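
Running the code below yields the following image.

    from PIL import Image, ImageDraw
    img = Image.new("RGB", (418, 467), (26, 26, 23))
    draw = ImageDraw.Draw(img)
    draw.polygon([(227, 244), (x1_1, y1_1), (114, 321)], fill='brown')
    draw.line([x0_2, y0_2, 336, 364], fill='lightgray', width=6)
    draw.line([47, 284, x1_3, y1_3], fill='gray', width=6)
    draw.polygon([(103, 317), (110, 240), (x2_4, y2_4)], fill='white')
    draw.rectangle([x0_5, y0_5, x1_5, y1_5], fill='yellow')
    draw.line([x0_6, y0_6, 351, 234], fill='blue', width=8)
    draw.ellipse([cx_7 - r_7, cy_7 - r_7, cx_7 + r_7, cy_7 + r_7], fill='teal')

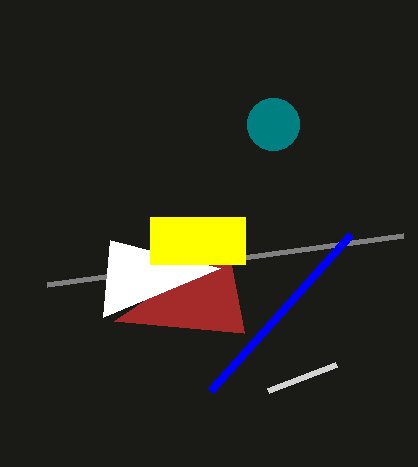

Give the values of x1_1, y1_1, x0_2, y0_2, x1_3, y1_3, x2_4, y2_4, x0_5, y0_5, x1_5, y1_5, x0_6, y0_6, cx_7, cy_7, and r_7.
x1_1 = 244
y1_1 = 333
x0_2 = 268
y0_2 = 390
x1_3 = 403
y1_3 = 235
x2_4 = 220
y2_4 = 268
x0_5 = 150
y0_5 = 217
x1_5 = 245
y1_5 = 264
x0_6 = 211
y0_6 = 390
cx_7 = 273
cy_7 = 124
r_7 = 26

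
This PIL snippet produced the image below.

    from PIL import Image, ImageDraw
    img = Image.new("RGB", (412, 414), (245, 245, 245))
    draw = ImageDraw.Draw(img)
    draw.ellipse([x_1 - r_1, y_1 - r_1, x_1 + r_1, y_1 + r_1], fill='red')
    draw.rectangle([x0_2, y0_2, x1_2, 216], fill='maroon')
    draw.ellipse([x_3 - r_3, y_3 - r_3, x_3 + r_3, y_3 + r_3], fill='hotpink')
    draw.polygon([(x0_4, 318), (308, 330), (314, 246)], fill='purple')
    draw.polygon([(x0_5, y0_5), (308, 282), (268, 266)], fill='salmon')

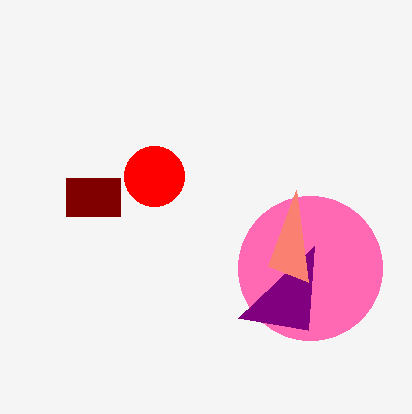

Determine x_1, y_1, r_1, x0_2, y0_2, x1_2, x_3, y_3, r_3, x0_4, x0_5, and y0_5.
x_1 = 154; y_1 = 176; r_1 = 30; x0_2 = 66; y0_2 = 178; x1_2 = 120; x_3 = 310; y_3 = 268; r_3 = 72; x0_4 = 238; x0_5 = 296; y0_5 = 190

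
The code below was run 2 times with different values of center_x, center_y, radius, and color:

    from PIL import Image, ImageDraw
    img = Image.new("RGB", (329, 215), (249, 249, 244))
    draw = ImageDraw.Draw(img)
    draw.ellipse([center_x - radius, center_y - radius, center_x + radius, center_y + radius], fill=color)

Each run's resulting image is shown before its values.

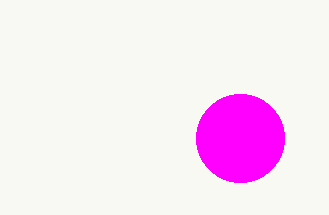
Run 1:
center_x = 240, center_y = 138, radius = 44, color = 'magenta'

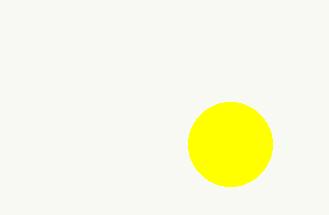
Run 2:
center_x = 230
center_y = 144
radius = 42
color = 'yellow'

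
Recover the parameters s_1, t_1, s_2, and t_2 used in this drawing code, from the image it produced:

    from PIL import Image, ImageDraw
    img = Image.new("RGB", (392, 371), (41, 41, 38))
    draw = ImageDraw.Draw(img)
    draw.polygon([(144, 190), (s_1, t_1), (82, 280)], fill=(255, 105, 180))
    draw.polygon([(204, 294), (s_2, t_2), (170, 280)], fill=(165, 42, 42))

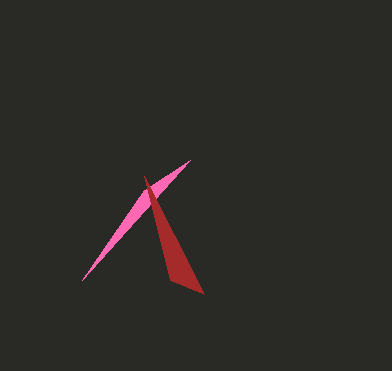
s_1 = 190, t_1 = 160, s_2 = 144, t_2 = 176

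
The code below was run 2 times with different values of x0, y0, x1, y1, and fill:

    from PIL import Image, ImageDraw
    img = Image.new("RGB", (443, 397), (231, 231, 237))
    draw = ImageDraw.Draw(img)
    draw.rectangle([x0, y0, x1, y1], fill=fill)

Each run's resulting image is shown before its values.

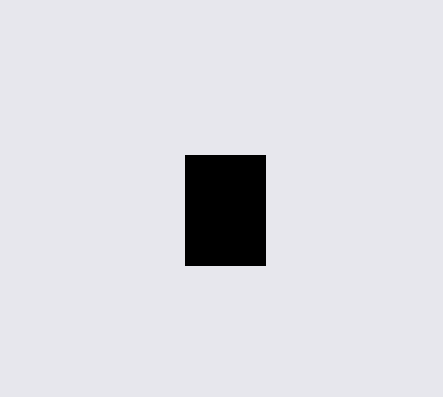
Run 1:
x0 = 185; y0 = 155; x1 = 265; y1 = 265; fill = 'black'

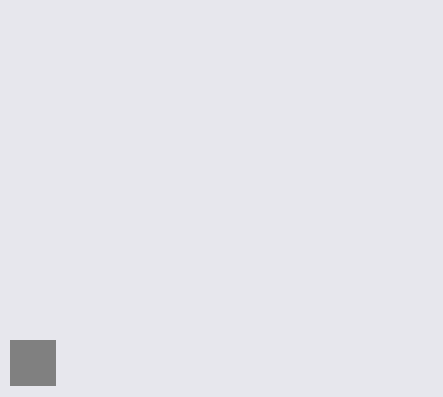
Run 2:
x0 = 10; y0 = 340; x1 = 55; y1 = 385; fill = 'gray'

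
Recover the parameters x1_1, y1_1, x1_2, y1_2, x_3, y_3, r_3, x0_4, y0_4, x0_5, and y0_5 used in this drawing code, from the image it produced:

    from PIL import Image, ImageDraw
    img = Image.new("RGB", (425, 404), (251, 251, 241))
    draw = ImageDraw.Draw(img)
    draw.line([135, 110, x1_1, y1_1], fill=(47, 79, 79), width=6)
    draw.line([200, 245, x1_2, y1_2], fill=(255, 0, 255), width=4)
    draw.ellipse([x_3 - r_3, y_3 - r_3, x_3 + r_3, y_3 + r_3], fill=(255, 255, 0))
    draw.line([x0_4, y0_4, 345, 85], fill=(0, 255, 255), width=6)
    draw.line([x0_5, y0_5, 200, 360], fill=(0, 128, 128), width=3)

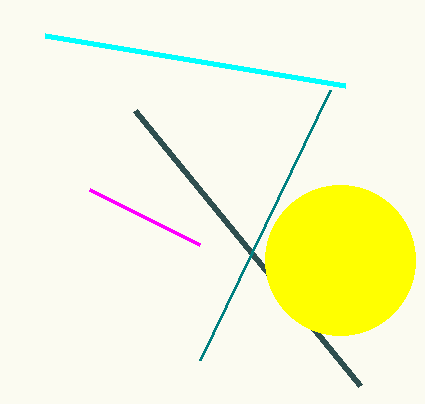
x1_1 = 360
y1_1 = 385
x1_2 = 90
y1_2 = 190
x_3 = 340
y_3 = 260
r_3 = 75
x0_4 = 45
y0_4 = 35
x0_5 = 330
y0_5 = 90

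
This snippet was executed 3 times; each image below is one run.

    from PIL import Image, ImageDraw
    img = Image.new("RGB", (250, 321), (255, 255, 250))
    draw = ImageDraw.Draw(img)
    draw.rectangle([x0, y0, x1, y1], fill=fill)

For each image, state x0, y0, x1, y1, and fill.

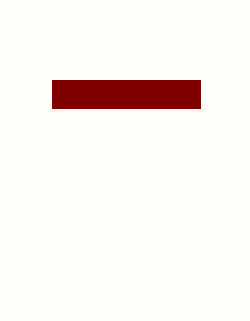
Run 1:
x0 = 52, y0 = 80, x1 = 200, y1 = 108, fill = 'maroon'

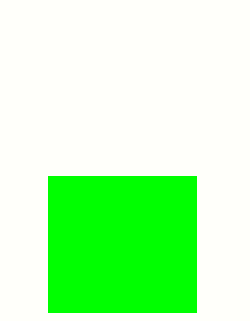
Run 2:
x0 = 48, y0 = 176, x1 = 196, y1 = 312, fill = 'lime'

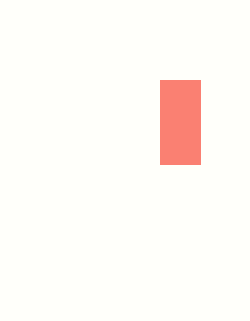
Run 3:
x0 = 160
y0 = 80
x1 = 200
y1 = 164
fill = 'salmon'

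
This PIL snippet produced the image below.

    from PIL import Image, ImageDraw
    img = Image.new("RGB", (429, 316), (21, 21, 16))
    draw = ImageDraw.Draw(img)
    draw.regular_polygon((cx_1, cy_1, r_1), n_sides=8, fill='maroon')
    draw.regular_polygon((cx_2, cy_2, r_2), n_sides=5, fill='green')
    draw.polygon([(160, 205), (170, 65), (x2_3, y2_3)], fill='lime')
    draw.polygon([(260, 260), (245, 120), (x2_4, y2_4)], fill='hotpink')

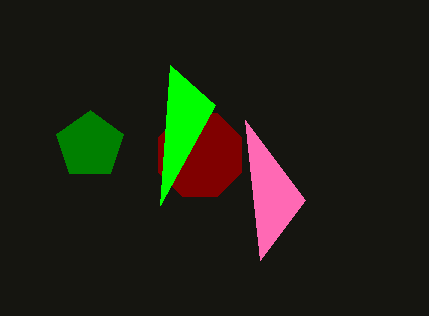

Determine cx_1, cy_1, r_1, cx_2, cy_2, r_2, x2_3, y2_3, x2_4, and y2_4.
cx_1 = 200
cy_1 = 155
r_1 = 45
cx_2 = 90
cy_2 = 145
r_2 = 35
x2_3 = 215
y2_3 = 105
x2_4 = 305
y2_4 = 200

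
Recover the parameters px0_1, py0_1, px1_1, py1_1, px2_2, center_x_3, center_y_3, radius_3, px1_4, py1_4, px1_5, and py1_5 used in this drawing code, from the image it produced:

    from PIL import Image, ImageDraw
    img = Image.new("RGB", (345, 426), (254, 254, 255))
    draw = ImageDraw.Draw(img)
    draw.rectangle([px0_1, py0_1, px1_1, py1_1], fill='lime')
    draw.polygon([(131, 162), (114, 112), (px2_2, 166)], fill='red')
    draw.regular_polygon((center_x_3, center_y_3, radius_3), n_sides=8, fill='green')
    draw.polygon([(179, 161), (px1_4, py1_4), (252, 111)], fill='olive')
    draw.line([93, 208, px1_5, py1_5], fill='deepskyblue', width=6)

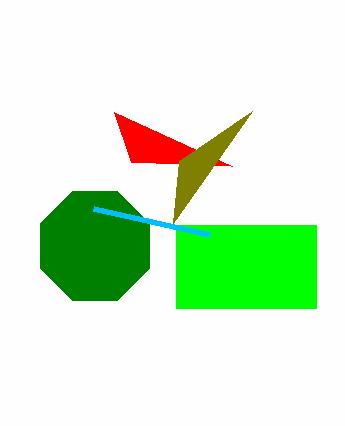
px0_1 = 176, py0_1 = 225, px1_1 = 316, py1_1 = 308, px2_2 = 232, center_x_3 = 95, center_y_3 = 246, radius_3 = 59, px1_4 = 173, py1_4 = 223, px1_5 = 209, py1_5 = 234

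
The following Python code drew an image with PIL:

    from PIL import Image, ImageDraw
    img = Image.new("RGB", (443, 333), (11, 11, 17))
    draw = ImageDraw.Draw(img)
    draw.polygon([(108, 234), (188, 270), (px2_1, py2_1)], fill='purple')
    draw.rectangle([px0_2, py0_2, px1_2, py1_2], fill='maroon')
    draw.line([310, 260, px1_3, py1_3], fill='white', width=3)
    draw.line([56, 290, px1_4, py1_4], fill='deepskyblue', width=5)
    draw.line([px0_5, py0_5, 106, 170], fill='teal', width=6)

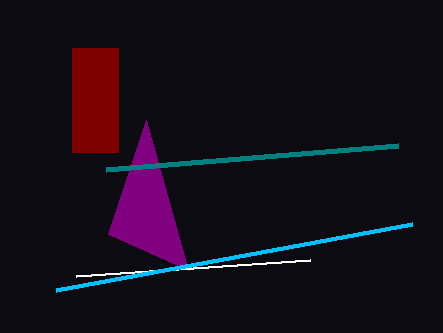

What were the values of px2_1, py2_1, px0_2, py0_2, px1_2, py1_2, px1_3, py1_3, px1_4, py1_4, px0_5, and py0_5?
px2_1 = 146; py2_1 = 120; px0_2 = 72; py0_2 = 48; px1_2 = 118; py1_2 = 152; px1_3 = 76; py1_3 = 276; px1_4 = 412; py1_4 = 224; px0_5 = 398; py0_5 = 146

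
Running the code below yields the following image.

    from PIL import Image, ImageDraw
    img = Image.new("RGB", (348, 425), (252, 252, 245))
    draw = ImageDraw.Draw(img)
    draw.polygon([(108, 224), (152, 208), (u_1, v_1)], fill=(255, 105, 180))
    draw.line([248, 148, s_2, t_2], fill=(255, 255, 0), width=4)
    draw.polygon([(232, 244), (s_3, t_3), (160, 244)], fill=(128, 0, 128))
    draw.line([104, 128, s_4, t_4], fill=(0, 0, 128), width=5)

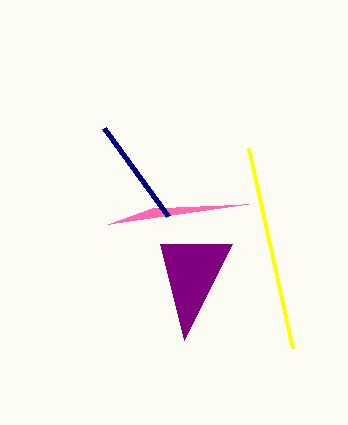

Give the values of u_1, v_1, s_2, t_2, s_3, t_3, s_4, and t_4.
u_1 = 248
v_1 = 204
s_2 = 292
t_2 = 348
s_3 = 184
t_3 = 340
s_4 = 168
t_4 = 216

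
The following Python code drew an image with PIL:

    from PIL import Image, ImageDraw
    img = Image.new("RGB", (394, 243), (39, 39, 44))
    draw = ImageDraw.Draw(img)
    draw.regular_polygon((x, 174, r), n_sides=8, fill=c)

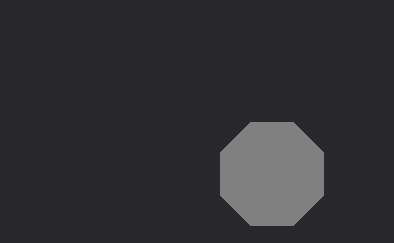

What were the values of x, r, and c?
x = 272; r = 56; c = 'gray'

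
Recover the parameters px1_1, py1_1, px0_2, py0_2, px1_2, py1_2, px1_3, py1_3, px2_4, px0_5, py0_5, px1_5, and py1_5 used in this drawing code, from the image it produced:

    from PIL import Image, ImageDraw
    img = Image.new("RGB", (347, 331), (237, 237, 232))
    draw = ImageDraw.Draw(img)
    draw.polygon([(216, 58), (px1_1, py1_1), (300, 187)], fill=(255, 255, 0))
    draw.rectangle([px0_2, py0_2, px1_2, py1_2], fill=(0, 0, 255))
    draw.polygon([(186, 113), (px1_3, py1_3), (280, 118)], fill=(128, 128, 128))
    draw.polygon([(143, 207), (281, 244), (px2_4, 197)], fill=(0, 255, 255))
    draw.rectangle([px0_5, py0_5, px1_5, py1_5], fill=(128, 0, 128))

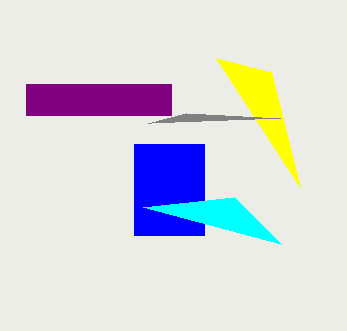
px1_1 = 271, py1_1 = 72, px0_2 = 134, py0_2 = 144, px1_2 = 204, py1_2 = 235, px1_3 = 148, py1_3 = 123, px2_4 = 234, px0_5 = 26, py0_5 = 84, px1_5 = 171, py1_5 = 115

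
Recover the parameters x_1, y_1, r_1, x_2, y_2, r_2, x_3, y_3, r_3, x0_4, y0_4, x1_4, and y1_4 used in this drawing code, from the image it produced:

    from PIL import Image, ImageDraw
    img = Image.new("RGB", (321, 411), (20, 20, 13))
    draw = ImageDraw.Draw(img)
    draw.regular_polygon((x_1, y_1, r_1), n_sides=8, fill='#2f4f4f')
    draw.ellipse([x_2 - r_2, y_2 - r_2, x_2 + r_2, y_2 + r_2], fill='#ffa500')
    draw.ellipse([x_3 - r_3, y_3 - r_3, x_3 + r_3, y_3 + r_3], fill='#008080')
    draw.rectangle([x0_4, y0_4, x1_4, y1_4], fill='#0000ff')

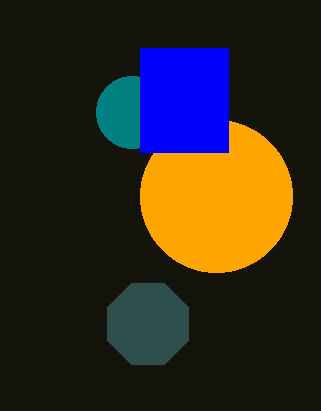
x_1 = 148
y_1 = 324
r_1 = 44
x_2 = 216
y_2 = 196
r_2 = 76
x_3 = 132
y_3 = 112
r_3 = 36
x0_4 = 140
y0_4 = 48
x1_4 = 228
y1_4 = 152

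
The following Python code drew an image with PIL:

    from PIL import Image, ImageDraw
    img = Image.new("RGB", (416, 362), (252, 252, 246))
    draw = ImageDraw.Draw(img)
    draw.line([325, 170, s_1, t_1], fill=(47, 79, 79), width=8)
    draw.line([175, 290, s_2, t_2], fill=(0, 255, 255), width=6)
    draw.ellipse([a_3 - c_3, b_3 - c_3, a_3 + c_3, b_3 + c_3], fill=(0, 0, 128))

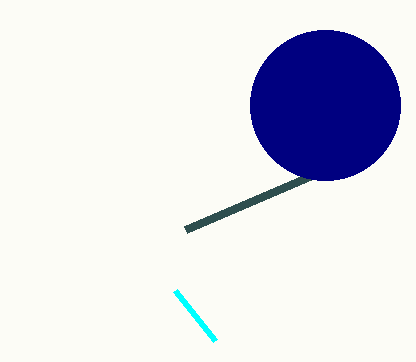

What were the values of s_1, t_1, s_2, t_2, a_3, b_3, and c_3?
s_1 = 185
t_1 = 230
s_2 = 215
t_2 = 340
a_3 = 325
b_3 = 105
c_3 = 75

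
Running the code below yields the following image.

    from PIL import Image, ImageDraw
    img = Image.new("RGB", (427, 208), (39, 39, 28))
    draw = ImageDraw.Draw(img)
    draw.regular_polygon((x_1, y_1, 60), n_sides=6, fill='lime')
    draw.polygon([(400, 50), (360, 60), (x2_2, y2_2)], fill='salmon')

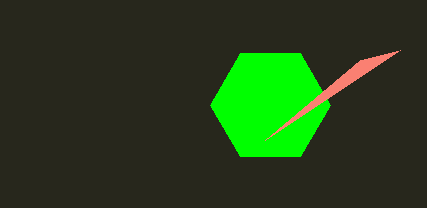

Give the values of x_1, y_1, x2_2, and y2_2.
x_1 = 270, y_1 = 105, x2_2 = 265, y2_2 = 140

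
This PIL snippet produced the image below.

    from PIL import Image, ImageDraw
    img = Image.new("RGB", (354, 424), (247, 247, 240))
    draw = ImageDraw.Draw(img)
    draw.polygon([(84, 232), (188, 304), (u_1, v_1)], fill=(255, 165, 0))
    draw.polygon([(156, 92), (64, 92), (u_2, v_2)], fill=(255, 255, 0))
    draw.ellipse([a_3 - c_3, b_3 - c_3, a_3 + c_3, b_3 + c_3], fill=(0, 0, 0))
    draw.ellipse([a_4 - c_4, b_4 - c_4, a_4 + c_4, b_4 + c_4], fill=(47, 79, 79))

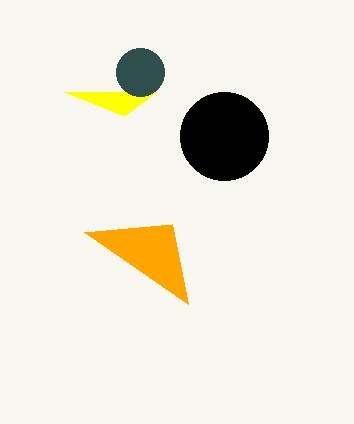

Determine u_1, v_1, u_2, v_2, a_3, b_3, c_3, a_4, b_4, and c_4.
u_1 = 172, v_1 = 224, u_2 = 124, v_2 = 116, a_3 = 224, b_3 = 136, c_3 = 44, a_4 = 140, b_4 = 72, c_4 = 24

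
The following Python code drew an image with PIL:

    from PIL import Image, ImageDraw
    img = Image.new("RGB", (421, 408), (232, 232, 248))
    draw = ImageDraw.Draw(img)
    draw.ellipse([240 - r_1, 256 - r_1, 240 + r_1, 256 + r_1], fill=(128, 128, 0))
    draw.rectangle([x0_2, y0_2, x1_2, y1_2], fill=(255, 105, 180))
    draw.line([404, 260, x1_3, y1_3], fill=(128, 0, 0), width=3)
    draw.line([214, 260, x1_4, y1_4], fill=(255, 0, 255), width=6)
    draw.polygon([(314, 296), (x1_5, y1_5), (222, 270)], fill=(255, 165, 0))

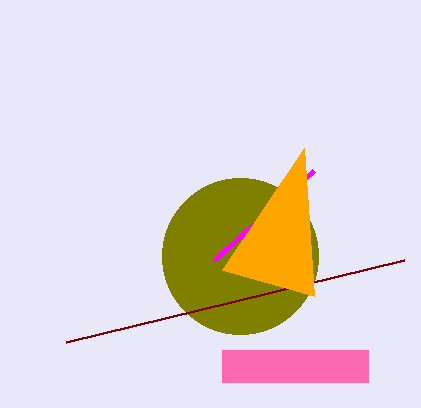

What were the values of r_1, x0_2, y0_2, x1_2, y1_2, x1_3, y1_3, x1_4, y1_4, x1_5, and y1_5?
r_1 = 78; x0_2 = 222; y0_2 = 350; x1_2 = 368; y1_2 = 382; x1_3 = 66; y1_3 = 342; x1_4 = 314; y1_4 = 170; x1_5 = 304; y1_5 = 148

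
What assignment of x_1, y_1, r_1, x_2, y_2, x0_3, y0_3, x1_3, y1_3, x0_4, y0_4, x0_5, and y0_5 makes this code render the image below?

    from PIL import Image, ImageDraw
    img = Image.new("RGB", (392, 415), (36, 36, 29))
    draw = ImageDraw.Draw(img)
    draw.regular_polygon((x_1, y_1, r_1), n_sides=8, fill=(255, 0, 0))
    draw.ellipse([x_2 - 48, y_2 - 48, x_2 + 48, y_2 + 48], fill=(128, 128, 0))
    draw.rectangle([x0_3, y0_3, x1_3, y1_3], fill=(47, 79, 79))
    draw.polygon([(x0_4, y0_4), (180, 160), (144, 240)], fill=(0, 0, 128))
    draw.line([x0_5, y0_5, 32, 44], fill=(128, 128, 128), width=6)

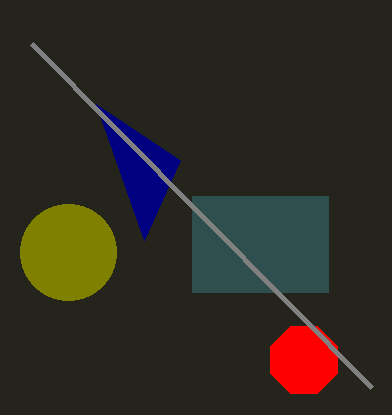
x_1 = 304
y_1 = 360
r_1 = 36
x_2 = 68
y_2 = 252
x0_3 = 192
y0_3 = 196
x1_3 = 328
y1_3 = 292
x0_4 = 96
y0_4 = 104
x0_5 = 372
y0_5 = 388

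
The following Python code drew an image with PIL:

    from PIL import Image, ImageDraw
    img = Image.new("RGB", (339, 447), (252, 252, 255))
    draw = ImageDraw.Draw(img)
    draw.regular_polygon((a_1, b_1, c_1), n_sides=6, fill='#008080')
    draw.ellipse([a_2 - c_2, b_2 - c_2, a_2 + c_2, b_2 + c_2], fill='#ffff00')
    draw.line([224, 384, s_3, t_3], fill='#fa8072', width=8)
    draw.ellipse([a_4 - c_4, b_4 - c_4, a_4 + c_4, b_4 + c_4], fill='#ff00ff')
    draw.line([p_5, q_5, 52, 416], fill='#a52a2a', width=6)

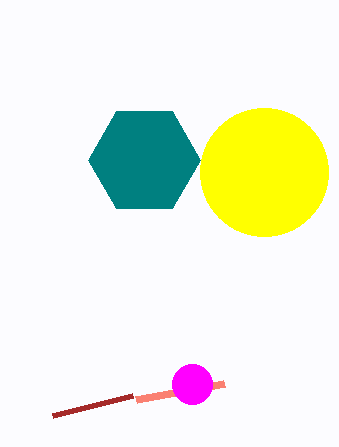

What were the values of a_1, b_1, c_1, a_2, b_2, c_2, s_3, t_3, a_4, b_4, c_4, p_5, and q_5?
a_1 = 144
b_1 = 160
c_1 = 56
a_2 = 264
b_2 = 172
c_2 = 64
s_3 = 136
t_3 = 400
a_4 = 192
b_4 = 384
c_4 = 20
p_5 = 132
q_5 = 396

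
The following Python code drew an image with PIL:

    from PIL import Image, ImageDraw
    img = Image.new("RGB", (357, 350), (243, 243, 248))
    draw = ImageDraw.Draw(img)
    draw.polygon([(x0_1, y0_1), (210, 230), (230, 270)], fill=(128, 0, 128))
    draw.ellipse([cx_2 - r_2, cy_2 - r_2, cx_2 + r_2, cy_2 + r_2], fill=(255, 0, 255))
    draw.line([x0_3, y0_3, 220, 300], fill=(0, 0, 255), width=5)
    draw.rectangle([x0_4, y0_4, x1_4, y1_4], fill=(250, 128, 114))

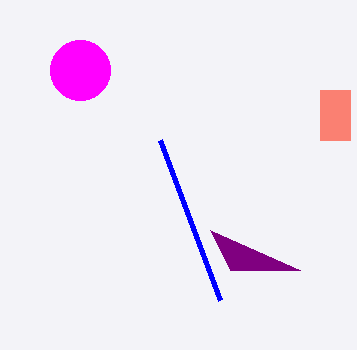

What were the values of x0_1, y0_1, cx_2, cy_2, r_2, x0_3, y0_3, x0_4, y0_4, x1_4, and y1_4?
x0_1 = 300; y0_1 = 270; cx_2 = 80; cy_2 = 70; r_2 = 30; x0_3 = 160; y0_3 = 140; x0_4 = 320; y0_4 = 90; x1_4 = 350; y1_4 = 140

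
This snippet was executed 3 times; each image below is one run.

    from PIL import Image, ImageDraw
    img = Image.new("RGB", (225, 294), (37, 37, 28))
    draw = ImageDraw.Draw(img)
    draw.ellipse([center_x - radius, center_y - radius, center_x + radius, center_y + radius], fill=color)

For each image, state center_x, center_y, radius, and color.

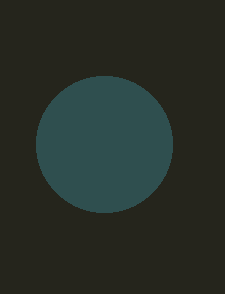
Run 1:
center_x = 104, center_y = 144, radius = 68, color = 'darkslategray'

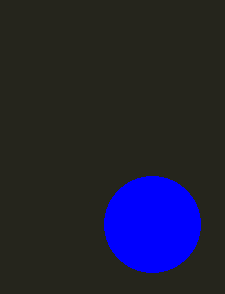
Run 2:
center_x = 152, center_y = 224, radius = 48, color = 'blue'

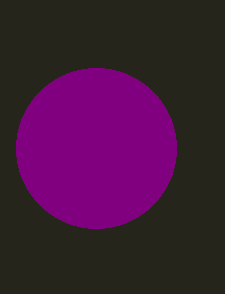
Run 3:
center_x = 96; center_y = 148; radius = 80; color = 'purple'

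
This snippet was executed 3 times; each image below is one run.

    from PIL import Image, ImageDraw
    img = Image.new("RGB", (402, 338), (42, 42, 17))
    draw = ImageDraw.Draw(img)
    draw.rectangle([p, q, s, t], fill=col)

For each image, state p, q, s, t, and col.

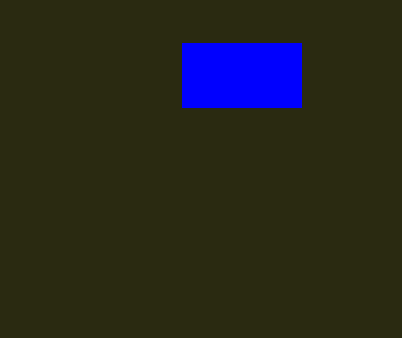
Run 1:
p = 182
q = 43
s = 301
t = 107
col = 'blue'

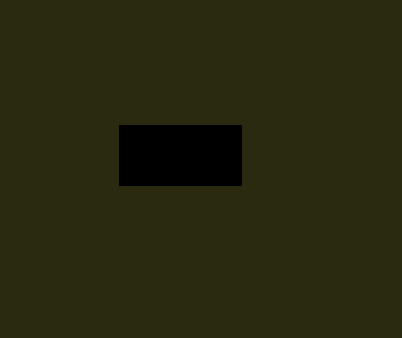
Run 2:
p = 119, q = 125, s = 241, t = 185, col = 'black'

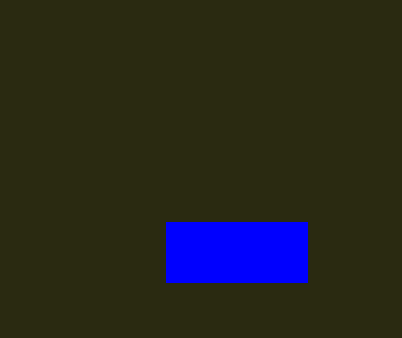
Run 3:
p = 166
q = 222
s = 307
t = 282
col = 'blue'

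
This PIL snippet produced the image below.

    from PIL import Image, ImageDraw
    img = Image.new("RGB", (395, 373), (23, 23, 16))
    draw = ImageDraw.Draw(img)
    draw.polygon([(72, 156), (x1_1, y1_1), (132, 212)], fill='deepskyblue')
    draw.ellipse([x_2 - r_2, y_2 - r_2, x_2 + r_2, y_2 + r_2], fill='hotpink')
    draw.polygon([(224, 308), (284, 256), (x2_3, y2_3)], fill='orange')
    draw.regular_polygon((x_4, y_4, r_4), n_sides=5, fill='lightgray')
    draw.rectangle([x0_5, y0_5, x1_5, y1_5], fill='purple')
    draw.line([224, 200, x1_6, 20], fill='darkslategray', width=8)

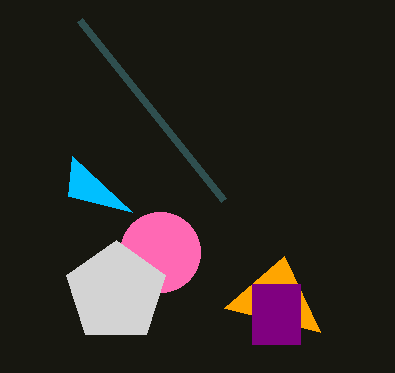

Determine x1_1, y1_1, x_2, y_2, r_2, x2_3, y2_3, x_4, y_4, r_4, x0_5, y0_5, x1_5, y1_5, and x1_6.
x1_1 = 68; y1_1 = 196; x_2 = 160; y_2 = 252; r_2 = 40; x2_3 = 320; y2_3 = 332; x_4 = 116; y_4 = 292; r_4 = 52; x0_5 = 252; y0_5 = 284; x1_5 = 300; y1_5 = 344; x1_6 = 80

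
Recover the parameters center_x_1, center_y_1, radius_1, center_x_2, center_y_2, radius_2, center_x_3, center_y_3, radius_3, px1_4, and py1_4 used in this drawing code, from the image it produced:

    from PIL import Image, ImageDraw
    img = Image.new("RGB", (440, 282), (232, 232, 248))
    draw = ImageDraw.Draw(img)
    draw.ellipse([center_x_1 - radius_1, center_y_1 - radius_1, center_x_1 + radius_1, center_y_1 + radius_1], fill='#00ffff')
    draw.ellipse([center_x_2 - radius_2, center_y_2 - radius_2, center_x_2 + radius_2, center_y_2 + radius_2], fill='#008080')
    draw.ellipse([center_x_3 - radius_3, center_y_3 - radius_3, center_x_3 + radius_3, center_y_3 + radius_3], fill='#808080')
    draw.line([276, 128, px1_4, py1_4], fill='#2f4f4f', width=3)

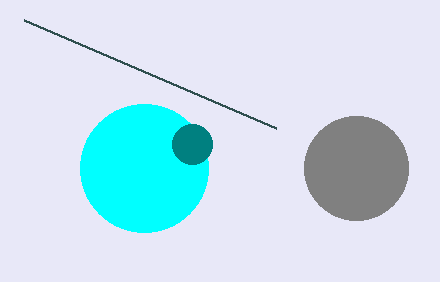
center_x_1 = 144; center_y_1 = 168; radius_1 = 64; center_x_2 = 192; center_y_2 = 144; radius_2 = 20; center_x_3 = 356; center_y_3 = 168; radius_3 = 52; px1_4 = 24; py1_4 = 20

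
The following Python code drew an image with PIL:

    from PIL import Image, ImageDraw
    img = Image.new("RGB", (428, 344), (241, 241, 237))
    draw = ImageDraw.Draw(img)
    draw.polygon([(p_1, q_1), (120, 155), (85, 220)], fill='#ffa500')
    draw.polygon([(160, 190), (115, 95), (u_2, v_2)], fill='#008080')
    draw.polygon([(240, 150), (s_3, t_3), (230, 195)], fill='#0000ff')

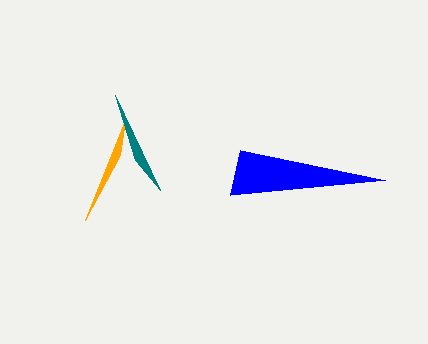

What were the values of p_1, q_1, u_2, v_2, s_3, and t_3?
p_1 = 125, q_1 = 120, u_2 = 135, v_2 = 160, s_3 = 385, t_3 = 180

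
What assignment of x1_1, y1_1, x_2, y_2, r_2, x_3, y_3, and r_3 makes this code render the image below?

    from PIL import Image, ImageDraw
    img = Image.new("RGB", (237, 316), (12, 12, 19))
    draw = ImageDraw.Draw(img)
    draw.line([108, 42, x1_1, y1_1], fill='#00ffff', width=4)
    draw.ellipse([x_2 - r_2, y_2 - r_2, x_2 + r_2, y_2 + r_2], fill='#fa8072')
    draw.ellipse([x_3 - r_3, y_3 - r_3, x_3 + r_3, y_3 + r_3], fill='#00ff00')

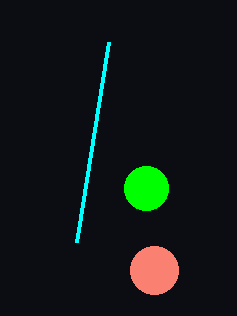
x1_1 = 76, y1_1 = 242, x_2 = 154, y_2 = 270, r_2 = 24, x_3 = 146, y_3 = 188, r_3 = 22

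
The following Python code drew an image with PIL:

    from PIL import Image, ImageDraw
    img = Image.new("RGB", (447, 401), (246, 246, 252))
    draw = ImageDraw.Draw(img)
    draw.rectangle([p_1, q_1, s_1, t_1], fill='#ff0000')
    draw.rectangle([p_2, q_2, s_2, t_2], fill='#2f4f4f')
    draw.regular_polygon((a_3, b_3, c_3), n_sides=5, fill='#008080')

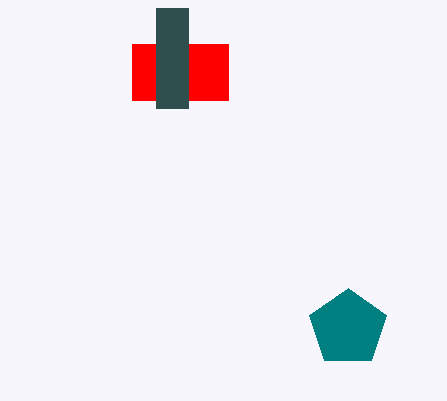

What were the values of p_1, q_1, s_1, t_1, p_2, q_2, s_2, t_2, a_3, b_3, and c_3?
p_1 = 132
q_1 = 44
s_1 = 228
t_1 = 100
p_2 = 156
q_2 = 8
s_2 = 188
t_2 = 108
a_3 = 348
b_3 = 328
c_3 = 40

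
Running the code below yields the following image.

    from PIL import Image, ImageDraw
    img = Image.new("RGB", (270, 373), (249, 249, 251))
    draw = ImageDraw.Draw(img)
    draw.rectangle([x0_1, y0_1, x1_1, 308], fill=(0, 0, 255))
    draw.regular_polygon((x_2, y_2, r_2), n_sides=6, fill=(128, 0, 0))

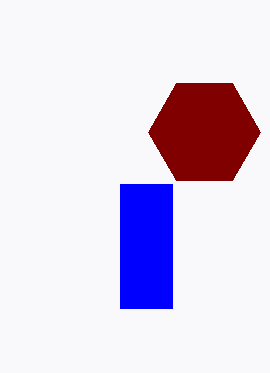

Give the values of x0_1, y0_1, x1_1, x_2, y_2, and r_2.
x0_1 = 120, y0_1 = 184, x1_1 = 172, x_2 = 204, y_2 = 132, r_2 = 56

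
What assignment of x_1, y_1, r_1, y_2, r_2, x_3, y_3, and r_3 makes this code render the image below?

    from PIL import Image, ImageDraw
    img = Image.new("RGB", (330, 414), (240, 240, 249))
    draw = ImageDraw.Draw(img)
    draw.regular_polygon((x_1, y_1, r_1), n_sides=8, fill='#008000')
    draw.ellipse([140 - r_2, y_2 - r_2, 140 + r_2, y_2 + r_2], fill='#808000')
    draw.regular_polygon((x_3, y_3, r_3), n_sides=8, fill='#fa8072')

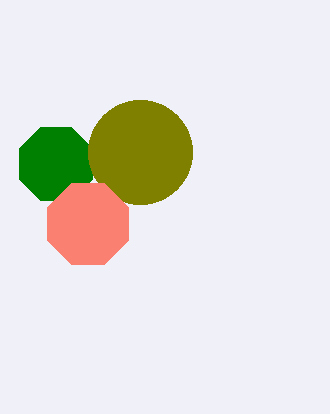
x_1 = 56
y_1 = 164
r_1 = 40
y_2 = 152
r_2 = 52
x_3 = 88
y_3 = 224
r_3 = 44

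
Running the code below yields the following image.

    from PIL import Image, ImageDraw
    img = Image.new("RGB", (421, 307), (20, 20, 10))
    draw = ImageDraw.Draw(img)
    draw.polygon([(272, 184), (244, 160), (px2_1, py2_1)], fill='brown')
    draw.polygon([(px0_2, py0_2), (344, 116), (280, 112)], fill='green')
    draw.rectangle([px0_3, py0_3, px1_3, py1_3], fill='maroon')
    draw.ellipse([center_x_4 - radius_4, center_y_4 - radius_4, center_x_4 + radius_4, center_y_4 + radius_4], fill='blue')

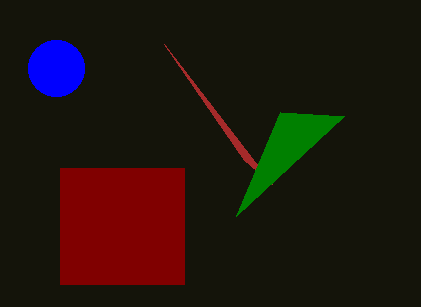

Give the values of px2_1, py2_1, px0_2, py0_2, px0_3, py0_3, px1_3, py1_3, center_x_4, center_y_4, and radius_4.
px2_1 = 164, py2_1 = 44, px0_2 = 236, py0_2 = 216, px0_3 = 60, py0_3 = 168, px1_3 = 184, py1_3 = 284, center_x_4 = 56, center_y_4 = 68, radius_4 = 28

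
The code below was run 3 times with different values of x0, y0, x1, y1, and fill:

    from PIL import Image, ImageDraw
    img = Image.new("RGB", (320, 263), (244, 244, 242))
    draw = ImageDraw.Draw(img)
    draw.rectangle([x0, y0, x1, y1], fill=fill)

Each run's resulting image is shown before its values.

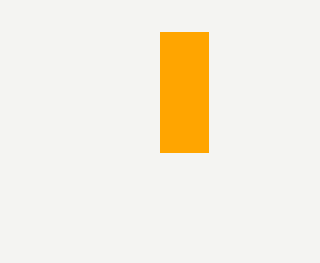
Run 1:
x0 = 160, y0 = 32, x1 = 208, y1 = 152, fill = 'orange'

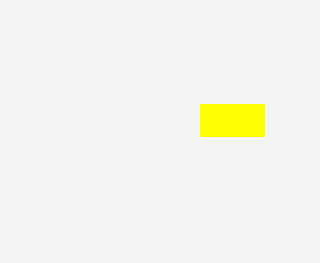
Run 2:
x0 = 200
y0 = 104
x1 = 264
y1 = 136
fill = 'yellow'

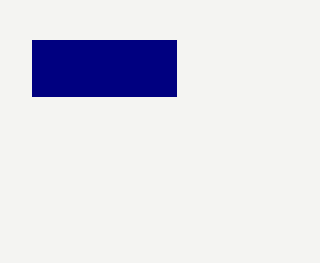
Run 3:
x0 = 32; y0 = 40; x1 = 176; y1 = 96; fill = 'navy'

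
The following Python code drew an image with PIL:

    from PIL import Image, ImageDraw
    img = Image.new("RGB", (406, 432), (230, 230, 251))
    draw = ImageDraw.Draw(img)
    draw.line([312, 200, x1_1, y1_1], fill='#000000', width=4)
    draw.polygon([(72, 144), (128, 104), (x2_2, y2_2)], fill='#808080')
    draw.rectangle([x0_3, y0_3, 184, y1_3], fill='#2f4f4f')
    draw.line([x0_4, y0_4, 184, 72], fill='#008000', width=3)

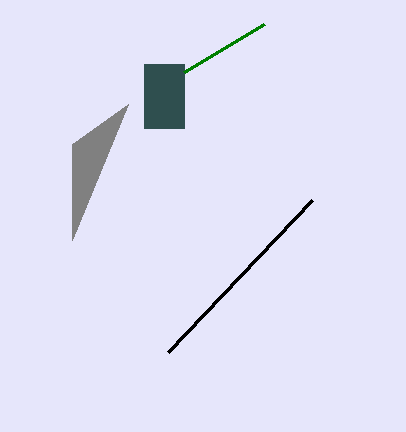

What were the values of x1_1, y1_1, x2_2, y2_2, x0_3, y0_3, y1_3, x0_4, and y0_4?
x1_1 = 168; y1_1 = 352; x2_2 = 72; y2_2 = 240; x0_3 = 144; y0_3 = 64; y1_3 = 128; x0_4 = 264; y0_4 = 24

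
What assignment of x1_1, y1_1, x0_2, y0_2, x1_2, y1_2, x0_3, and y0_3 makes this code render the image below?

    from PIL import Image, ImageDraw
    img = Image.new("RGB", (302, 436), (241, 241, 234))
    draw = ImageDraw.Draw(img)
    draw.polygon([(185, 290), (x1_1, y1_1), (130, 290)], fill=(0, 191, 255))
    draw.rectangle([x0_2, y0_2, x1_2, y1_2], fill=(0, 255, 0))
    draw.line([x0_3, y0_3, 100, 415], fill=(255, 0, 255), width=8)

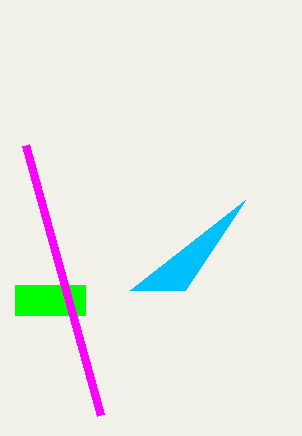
x1_1 = 245
y1_1 = 200
x0_2 = 15
y0_2 = 285
x1_2 = 85
y1_2 = 315
x0_3 = 25
y0_3 = 145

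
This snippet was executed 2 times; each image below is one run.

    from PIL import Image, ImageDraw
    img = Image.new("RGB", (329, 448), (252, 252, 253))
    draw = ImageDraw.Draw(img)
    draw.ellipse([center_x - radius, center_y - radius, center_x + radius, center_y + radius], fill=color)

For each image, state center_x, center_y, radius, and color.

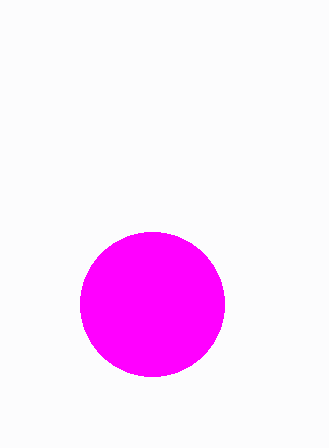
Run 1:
center_x = 152; center_y = 304; radius = 72; color = 'magenta'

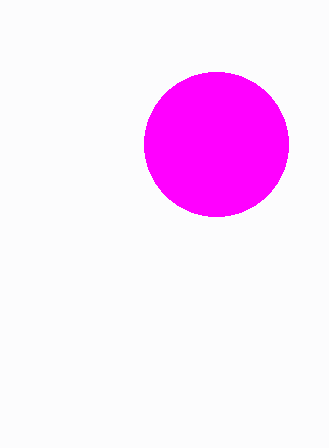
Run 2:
center_x = 216; center_y = 144; radius = 72; color = 'magenta'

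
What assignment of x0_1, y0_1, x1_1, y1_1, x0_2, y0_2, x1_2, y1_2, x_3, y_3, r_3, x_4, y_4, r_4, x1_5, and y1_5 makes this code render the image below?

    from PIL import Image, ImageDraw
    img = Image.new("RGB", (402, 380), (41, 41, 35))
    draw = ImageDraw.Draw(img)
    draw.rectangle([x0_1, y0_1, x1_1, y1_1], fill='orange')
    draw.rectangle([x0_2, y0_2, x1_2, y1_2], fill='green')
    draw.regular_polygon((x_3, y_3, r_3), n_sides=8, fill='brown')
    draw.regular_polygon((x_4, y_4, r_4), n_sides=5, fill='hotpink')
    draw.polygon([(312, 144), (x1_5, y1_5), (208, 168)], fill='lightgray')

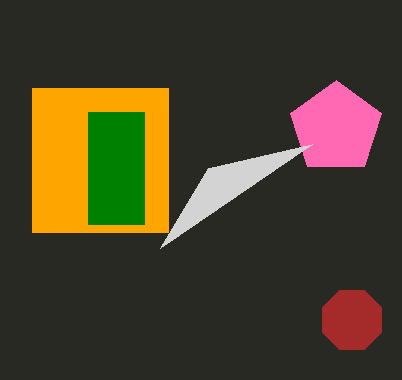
x0_1 = 32, y0_1 = 88, x1_1 = 168, y1_1 = 232, x0_2 = 88, y0_2 = 112, x1_2 = 144, y1_2 = 224, x_3 = 352, y_3 = 320, r_3 = 32, x_4 = 336, y_4 = 128, r_4 = 48, x1_5 = 160, y1_5 = 248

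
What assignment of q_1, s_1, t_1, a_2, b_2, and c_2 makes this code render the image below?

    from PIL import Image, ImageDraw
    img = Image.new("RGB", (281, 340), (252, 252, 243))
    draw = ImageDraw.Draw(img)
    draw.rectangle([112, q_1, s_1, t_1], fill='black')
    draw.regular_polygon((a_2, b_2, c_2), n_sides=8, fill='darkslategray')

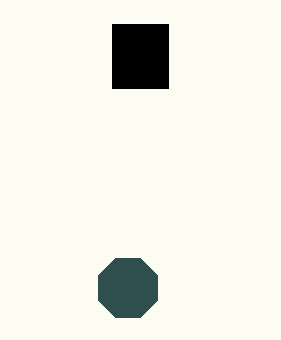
q_1 = 24, s_1 = 168, t_1 = 88, a_2 = 128, b_2 = 288, c_2 = 32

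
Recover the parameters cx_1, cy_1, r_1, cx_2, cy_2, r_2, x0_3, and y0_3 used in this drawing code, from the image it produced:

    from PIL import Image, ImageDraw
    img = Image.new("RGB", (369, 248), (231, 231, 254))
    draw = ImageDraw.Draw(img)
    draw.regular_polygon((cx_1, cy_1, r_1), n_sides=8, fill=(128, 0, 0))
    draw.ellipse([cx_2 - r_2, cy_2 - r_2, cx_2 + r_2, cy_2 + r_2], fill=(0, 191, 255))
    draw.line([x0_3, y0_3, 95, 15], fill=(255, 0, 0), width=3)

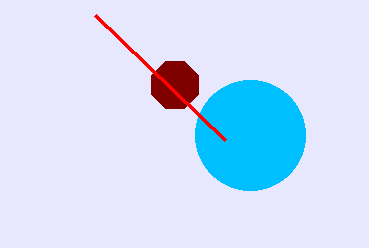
cx_1 = 175, cy_1 = 85, r_1 = 25, cx_2 = 250, cy_2 = 135, r_2 = 55, x0_3 = 225, y0_3 = 140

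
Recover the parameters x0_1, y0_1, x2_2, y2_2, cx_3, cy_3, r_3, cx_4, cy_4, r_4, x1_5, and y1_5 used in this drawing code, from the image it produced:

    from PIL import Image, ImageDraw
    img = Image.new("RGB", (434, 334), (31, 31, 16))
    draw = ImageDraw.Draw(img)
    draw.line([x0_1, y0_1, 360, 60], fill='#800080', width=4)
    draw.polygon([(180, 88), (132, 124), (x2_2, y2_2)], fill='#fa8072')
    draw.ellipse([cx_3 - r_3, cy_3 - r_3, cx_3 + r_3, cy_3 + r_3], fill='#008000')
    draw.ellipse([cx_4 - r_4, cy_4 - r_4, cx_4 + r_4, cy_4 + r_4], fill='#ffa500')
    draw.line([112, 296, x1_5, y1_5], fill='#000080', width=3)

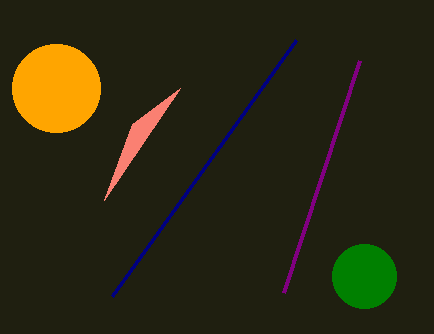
x0_1 = 284, y0_1 = 292, x2_2 = 104, y2_2 = 200, cx_3 = 364, cy_3 = 276, r_3 = 32, cx_4 = 56, cy_4 = 88, r_4 = 44, x1_5 = 296, y1_5 = 40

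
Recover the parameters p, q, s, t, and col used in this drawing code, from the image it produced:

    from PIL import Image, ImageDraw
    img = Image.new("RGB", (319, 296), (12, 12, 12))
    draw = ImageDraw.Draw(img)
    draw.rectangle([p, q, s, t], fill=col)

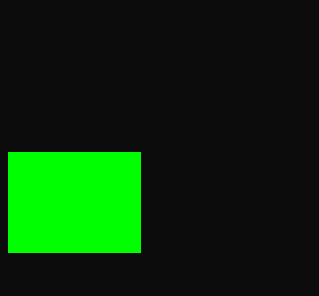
p = 8
q = 152
s = 140
t = 252
col = 'lime'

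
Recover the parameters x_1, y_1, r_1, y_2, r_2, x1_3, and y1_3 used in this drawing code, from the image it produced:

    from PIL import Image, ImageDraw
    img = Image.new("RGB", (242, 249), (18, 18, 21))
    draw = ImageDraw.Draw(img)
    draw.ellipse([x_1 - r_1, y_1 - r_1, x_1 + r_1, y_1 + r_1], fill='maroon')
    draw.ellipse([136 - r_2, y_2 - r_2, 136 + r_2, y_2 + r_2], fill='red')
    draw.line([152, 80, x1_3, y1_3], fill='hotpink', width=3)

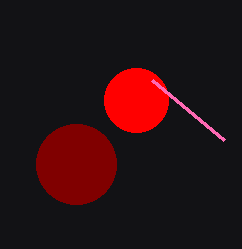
x_1 = 76; y_1 = 164; r_1 = 40; y_2 = 100; r_2 = 32; x1_3 = 224; y1_3 = 140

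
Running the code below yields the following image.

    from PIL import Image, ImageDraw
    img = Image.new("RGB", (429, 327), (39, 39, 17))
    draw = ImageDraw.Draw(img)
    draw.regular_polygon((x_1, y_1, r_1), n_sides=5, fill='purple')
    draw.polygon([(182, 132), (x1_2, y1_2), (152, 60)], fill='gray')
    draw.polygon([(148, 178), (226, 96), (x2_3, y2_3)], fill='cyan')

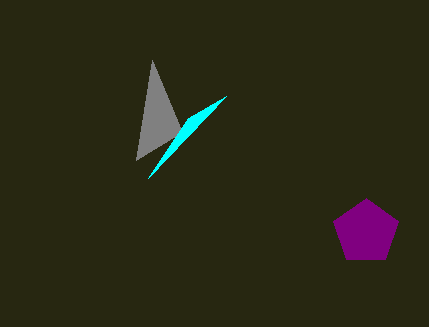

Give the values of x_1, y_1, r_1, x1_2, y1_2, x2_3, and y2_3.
x_1 = 366
y_1 = 232
r_1 = 34
x1_2 = 136
y1_2 = 160
x2_3 = 188
y2_3 = 118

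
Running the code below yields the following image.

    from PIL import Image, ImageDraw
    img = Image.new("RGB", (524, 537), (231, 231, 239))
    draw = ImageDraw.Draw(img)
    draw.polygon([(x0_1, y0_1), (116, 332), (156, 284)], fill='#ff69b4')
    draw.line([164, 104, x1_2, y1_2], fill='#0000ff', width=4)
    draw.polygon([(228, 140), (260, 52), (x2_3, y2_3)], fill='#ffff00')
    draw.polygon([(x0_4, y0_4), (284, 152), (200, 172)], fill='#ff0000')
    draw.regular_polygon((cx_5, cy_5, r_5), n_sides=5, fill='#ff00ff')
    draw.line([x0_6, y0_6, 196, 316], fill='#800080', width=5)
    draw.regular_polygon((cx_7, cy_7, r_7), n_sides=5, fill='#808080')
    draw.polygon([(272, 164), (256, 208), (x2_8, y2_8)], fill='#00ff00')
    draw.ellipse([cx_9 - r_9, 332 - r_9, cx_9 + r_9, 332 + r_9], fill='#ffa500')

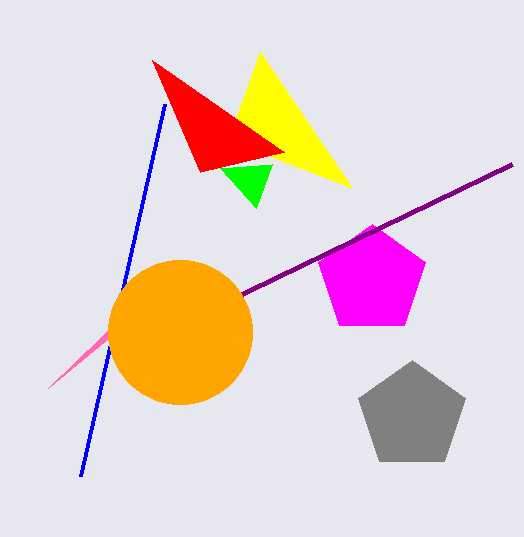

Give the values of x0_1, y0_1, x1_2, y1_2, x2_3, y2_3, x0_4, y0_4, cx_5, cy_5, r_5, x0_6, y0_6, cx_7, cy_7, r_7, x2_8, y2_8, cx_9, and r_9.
x0_1 = 48; y0_1 = 388; x1_2 = 80; y1_2 = 476; x2_3 = 352; y2_3 = 188; x0_4 = 152; y0_4 = 60; cx_5 = 372; cy_5 = 280; r_5 = 56; x0_6 = 512; y0_6 = 164; cx_7 = 412; cy_7 = 416; r_7 = 56; x2_8 = 220; y2_8 = 168; cx_9 = 180; r_9 = 72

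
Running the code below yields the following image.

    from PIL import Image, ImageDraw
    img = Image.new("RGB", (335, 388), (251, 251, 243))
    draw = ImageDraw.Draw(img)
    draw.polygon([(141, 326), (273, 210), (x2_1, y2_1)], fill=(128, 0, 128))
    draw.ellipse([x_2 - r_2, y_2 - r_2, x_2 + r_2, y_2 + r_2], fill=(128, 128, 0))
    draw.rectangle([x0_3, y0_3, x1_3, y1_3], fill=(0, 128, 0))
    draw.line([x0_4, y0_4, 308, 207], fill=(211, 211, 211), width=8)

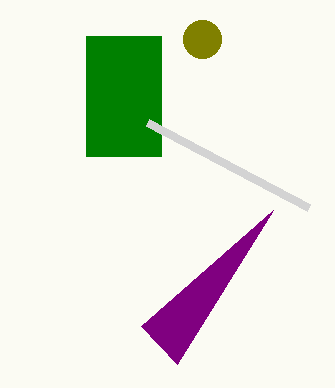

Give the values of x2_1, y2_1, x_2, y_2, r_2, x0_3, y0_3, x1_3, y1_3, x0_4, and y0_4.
x2_1 = 177; y2_1 = 364; x_2 = 202; y_2 = 39; r_2 = 19; x0_3 = 86; y0_3 = 36; x1_3 = 161; y1_3 = 156; x0_4 = 147; y0_4 = 122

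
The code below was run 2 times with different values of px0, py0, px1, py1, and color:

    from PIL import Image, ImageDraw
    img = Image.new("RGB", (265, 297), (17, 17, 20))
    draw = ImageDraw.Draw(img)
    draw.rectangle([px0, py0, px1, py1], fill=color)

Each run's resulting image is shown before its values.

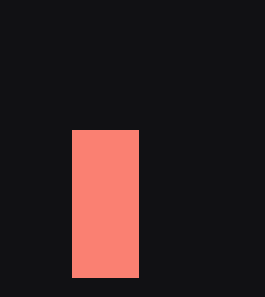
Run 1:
px0 = 72; py0 = 130; px1 = 138; py1 = 277; color = 'salmon'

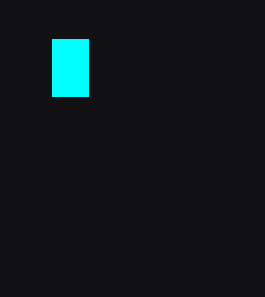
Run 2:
px0 = 52, py0 = 39, px1 = 88, py1 = 96, color = 'cyan'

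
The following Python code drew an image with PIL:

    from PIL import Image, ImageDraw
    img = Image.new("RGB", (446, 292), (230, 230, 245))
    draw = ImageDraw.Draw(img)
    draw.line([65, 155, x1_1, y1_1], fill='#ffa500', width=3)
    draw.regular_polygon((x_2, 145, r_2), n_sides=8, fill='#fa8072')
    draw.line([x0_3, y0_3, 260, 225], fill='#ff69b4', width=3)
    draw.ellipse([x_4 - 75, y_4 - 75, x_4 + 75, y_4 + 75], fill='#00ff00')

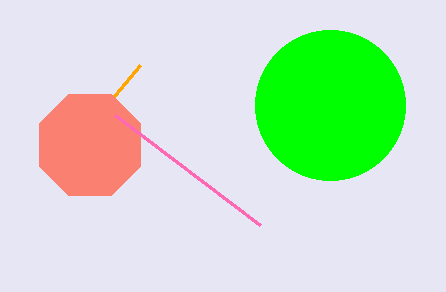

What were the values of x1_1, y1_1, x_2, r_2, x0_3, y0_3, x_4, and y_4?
x1_1 = 140, y1_1 = 65, x_2 = 90, r_2 = 55, x0_3 = 115, y0_3 = 115, x_4 = 330, y_4 = 105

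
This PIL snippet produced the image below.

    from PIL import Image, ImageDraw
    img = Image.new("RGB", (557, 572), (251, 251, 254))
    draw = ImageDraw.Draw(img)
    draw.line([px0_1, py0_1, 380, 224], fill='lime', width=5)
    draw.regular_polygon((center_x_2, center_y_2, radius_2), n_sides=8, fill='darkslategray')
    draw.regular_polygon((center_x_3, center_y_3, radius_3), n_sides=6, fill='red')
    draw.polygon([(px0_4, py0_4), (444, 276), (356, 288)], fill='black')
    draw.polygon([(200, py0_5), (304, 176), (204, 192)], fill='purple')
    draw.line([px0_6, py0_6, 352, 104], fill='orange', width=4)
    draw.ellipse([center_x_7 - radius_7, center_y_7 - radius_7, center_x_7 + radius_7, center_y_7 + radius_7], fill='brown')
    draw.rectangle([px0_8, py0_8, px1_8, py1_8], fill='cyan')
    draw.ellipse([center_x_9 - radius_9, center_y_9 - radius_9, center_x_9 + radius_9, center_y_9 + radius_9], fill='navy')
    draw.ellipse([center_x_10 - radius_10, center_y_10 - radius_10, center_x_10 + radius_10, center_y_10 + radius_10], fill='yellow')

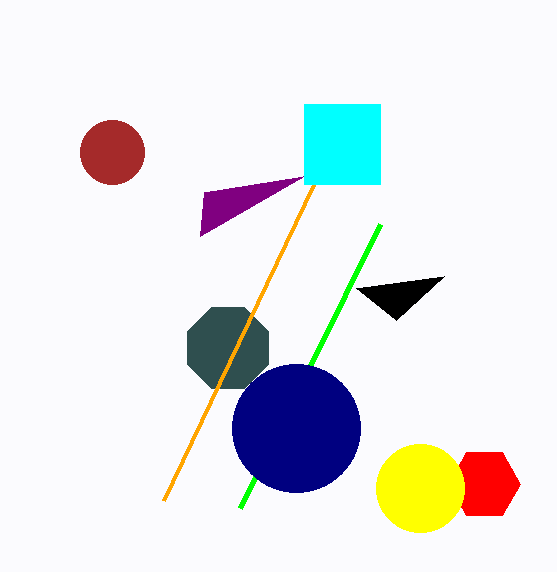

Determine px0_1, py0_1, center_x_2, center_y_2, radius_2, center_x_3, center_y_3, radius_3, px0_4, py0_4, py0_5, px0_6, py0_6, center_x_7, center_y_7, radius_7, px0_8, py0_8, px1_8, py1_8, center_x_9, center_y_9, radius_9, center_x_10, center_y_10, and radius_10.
px0_1 = 240, py0_1 = 508, center_x_2 = 228, center_y_2 = 348, radius_2 = 44, center_x_3 = 484, center_y_3 = 484, radius_3 = 36, px0_4 = 396, py0_4 = 320, py0_5 = 236, px0_6 = 164, py0_6 = 500, center_x_7 = 112, center_y_7 = 152, radius_7 = 32, px0_8 = 304, py0_8 = 104, px1_8 = 380, py1_8 = 184, center_x_9 = 296, center_y_9 = 428, radius_9 = 64, center_x_10 = 420, center_y_10 = 488, radius_10 = 44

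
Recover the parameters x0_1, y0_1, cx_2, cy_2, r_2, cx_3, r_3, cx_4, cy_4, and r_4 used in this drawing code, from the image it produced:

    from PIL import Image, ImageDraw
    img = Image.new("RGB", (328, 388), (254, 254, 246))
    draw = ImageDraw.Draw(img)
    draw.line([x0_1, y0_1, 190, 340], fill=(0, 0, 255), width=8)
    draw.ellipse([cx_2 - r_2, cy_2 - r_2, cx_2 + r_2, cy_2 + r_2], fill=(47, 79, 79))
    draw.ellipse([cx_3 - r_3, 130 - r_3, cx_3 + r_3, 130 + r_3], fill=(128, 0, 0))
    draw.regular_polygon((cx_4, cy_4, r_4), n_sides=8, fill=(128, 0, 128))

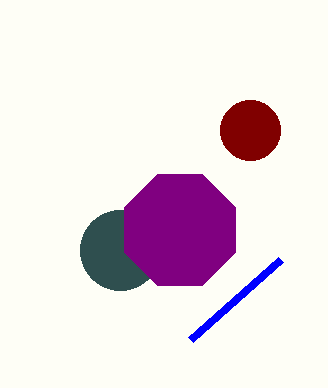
x0_1 = 280
y0_1 = 260
cx_2 = 120
cy_2 = 250
r_2 = 40
cx_3 = 250
r_3 = 30
cx_4 = 180
cy_4 = 230
r_4 = 60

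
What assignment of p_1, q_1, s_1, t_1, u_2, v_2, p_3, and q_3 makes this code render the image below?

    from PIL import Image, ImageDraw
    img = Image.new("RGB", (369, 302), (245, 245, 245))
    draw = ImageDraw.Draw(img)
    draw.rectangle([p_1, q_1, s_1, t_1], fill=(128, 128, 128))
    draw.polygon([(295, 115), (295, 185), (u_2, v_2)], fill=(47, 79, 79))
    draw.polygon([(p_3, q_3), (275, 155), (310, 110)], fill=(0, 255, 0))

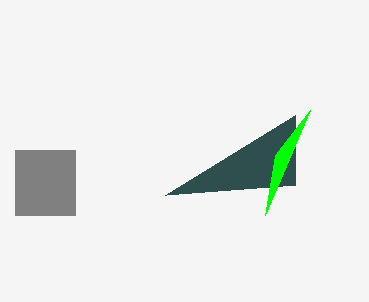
p_1 = 15
q_1 = 150
s_1 = 75
t_1 = 215
u_2 = 165
v_2 = 195
p_3 = 265
q_3 = 215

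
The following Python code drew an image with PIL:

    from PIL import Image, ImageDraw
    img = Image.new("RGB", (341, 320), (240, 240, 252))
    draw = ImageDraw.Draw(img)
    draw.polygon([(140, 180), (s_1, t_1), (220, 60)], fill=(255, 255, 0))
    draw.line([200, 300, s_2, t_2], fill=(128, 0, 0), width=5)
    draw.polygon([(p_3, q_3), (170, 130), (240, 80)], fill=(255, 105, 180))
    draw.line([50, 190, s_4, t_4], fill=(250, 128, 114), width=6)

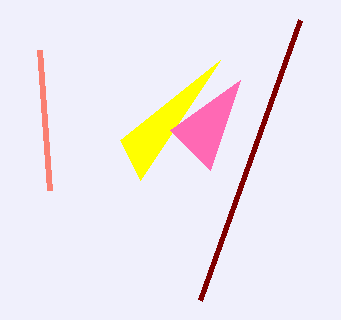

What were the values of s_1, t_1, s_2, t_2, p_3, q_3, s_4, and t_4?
s_1 = 120
t_1 = 140
s_2 = 300
t_2 = 20
p_3 = 210
q_3 = 170
s_4 = 40
t_4 = 50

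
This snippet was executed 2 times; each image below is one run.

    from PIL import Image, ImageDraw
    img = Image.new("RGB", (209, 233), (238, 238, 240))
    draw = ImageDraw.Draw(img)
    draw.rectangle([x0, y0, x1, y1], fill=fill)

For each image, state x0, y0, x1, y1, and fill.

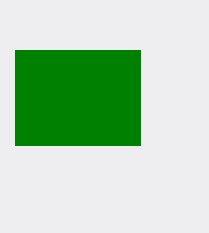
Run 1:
x0 = 15, y0 = 50, x1 = 140, y1 = 145, fill = 'green'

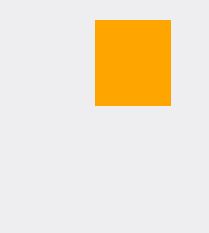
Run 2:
x0 = 95; y0 = 20; x1 = 170; y1 = 105; fill = 'orange'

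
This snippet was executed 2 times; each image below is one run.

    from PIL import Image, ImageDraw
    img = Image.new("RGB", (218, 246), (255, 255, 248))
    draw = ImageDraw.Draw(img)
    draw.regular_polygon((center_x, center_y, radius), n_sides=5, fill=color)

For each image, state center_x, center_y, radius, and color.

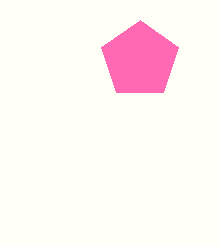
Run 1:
center_x = 140
center_y = 60
radius = 40
color = 'hotpink'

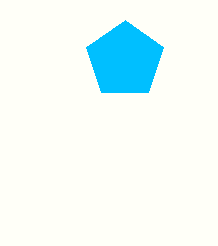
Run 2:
center_x = 125; center_y = 60; radius = 40; color = 'deepskyblue'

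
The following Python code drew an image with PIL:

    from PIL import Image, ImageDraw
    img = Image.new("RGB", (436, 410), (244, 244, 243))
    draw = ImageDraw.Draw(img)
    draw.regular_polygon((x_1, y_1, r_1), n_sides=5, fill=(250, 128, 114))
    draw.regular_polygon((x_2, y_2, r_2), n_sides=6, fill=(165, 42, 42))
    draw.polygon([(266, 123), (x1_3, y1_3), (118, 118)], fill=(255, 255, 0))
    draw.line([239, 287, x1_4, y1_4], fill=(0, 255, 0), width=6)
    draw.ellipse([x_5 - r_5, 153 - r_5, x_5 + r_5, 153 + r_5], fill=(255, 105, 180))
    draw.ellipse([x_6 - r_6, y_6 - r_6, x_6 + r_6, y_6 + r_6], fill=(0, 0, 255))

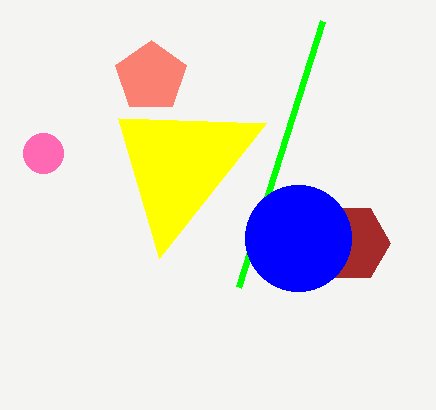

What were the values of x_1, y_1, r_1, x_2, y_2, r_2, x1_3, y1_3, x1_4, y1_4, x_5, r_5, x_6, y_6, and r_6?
x_1 = 151
y_1 = 77
r_1 = 37
x_2 = 350
y_2 = 243
r_2 = 40
x1_3 = 159
y1_3 = 258
x1_4 = 323
y1_4 = 21
x_5 = 43
r_5 = 20
x_6 = 298
y_6 = 238
r_6 = 53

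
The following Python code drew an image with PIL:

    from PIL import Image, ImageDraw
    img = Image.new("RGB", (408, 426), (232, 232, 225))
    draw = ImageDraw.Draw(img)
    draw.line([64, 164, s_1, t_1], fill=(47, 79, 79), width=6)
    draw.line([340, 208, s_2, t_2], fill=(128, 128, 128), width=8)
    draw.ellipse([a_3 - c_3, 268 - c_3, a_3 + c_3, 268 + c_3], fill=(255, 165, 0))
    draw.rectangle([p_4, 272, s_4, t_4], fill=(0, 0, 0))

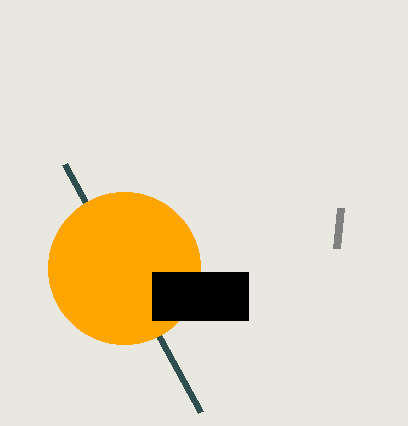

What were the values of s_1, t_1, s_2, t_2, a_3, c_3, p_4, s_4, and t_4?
s_1 = 200; t_1 = 412; s_2 = 336; t_2 = 248; a_3 = 124; c_3 = 76; p_4 = 152; s_4 = 248; t_4 = 320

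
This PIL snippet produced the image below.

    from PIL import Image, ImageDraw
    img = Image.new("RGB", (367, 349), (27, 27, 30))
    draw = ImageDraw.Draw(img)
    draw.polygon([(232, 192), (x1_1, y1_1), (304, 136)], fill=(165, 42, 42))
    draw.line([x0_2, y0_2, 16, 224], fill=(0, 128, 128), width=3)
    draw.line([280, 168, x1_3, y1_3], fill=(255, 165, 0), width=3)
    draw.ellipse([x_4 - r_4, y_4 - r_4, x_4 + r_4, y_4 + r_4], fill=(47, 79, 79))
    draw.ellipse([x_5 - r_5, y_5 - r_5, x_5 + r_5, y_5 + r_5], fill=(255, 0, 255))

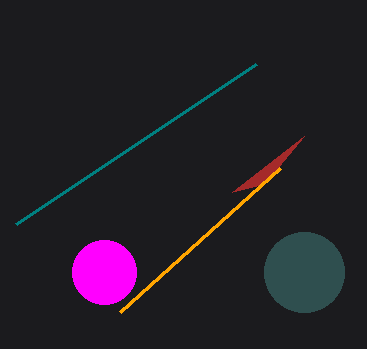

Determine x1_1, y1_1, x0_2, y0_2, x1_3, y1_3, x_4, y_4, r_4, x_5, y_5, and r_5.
x1_1 = 264, y1_1 = 184, x0_2 = 256, y0_2 = 64, x1_3 = 120, y1_3 = 312, x_4 = 304, y_4 = 272, r_4 = 40, x_5 = 104, y_5 = 272, r_5 = 32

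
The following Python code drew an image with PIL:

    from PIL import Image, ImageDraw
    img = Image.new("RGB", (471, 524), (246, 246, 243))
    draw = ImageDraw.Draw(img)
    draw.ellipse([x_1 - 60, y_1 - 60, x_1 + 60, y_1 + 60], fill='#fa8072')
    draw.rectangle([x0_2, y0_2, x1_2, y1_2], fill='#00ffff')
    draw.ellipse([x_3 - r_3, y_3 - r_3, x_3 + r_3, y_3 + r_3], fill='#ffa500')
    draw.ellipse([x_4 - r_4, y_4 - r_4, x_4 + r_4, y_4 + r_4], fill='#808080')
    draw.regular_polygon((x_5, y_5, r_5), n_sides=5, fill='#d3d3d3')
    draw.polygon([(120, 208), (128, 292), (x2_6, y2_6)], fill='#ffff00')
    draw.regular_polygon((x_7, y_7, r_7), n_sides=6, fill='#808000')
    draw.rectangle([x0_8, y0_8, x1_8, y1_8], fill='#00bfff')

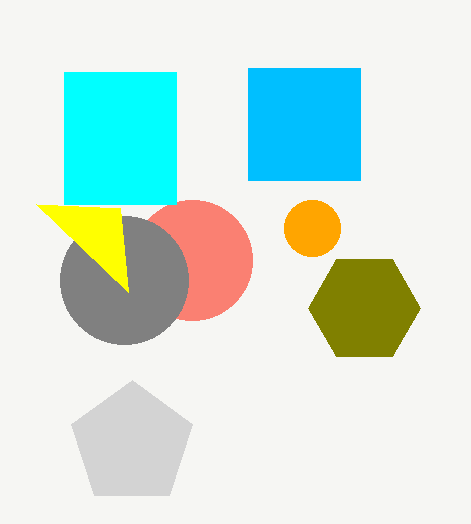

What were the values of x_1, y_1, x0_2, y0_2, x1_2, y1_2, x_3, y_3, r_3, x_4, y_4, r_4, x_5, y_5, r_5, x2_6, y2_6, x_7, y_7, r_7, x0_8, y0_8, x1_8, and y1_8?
x_1 = 192; y_1 = 260; x0_2 = 64; y0_2 = 72; x1_2 = 176; y1_2 = 204; x_3 = 312; y_3 = 228; r_3 = 28; x_4 = 124; y_4 = 280; r_4 = 64; x_5 = 132; y_5 = 444; r_5 = 64; x2_6 = 36; y2_6 = 204; x_7 = 364; y_7 = 308; r_7 = 56; x0_8 = 248; y0_8 = 68; x1_8 = 360; y1_8 = 180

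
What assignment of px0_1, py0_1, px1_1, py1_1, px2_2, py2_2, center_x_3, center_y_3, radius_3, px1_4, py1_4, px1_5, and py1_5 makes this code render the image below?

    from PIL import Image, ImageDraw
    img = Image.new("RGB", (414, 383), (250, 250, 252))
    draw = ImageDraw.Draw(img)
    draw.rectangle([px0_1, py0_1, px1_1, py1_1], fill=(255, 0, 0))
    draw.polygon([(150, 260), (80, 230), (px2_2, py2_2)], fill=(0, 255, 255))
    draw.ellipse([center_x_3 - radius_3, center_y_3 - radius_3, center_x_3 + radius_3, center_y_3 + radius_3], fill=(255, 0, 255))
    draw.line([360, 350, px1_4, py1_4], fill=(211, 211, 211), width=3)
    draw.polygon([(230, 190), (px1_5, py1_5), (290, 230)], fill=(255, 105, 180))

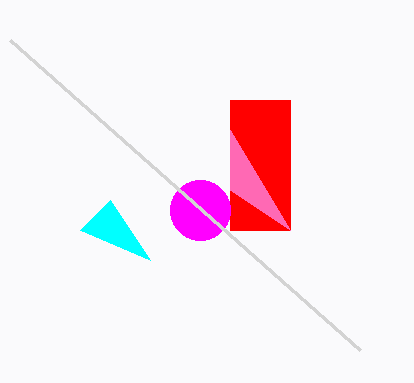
px0_1 = 230; py0_1 = 100; px1_1 = 290; py1_1 = 230; px2_2 = 110; py2_2 = 200; center_x_3 = 200; center_y_3 = 210; radius_3 = 30; px1_4 = 10; py1_4 = 40; px1_5 = 230; py1_5 = 130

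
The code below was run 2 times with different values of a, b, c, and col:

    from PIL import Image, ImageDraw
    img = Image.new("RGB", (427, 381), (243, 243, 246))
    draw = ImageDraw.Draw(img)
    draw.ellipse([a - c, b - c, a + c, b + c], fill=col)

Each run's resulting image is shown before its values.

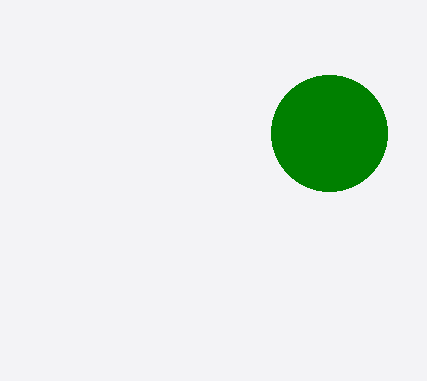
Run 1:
a = 329, b = 133, c = 58, col = 'green'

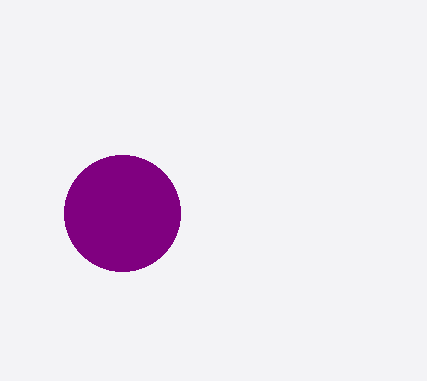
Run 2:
a = 122, b = 213, c = 58, col = 'purple'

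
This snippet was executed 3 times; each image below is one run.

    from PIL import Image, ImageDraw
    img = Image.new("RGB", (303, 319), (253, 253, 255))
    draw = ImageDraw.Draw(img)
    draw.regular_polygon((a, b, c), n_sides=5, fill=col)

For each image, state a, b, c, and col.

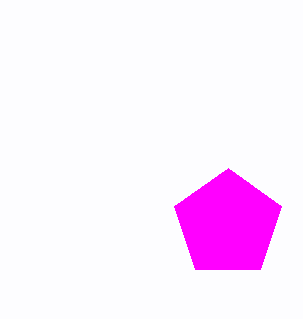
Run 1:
a = 228, b = 224, c = 56, col = 'magenta'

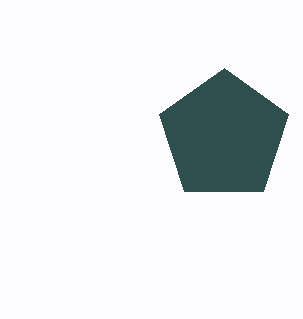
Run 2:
a = 224; b = 136; c = 68; col = 'darkslategray'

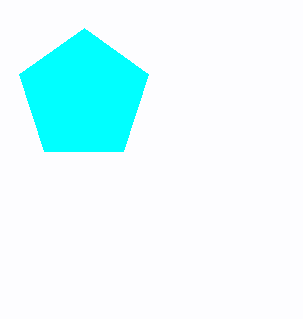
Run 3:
a = 84, b = 96, c = 68, col = 'cyan'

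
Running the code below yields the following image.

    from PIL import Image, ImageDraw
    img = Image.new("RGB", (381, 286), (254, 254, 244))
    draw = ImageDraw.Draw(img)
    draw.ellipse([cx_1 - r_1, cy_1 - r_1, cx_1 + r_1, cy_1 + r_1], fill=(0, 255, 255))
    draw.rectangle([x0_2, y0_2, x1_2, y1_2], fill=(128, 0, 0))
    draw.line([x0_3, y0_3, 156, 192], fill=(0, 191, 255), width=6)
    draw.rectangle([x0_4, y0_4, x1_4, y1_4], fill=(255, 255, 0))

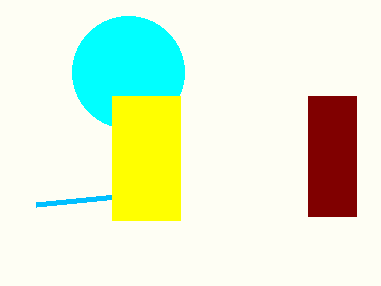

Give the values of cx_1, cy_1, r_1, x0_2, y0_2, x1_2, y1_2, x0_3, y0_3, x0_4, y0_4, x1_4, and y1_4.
cx_1 = 128, cy_1 = 72, r_1 = 56, x0_2 = 308, y0_2 = 96, x1_2 = 356, y1_2 = 216, x0_3 = 36, y0_3 = 204, x0_4 = 112, y0_4 = 96, x1_4 = 180, y1_4 = 220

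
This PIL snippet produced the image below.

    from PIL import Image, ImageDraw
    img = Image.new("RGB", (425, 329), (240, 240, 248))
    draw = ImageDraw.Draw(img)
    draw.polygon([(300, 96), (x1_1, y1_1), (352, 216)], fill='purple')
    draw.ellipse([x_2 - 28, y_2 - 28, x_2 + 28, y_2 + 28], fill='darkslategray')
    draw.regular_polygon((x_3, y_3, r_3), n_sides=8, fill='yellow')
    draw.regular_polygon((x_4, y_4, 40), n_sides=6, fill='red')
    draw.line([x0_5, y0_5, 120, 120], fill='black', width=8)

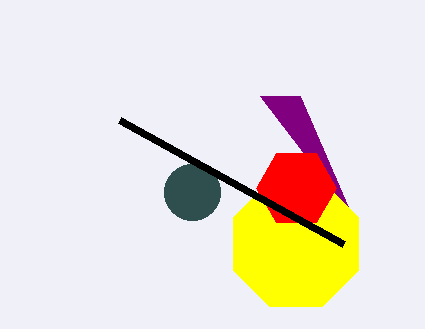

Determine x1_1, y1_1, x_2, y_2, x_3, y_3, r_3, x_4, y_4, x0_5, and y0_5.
x1_1 = 260
y1_1 = 96
x_2 = 192
y_2 = 192
x_3 = 296
y_3 = 244
r_3 = 68
x_4 = 296
y_4 = 188
x0_5 = 344
y0_5 = 244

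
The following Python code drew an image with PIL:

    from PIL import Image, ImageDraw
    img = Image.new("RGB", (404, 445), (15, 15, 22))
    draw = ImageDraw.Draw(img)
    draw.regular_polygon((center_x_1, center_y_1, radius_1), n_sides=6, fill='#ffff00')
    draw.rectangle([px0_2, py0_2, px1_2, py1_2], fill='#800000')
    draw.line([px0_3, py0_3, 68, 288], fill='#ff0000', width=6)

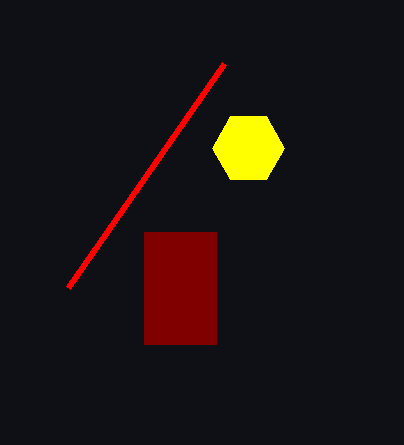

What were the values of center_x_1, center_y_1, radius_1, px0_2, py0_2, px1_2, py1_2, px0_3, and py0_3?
center_x_1 = 248, center_y_1 = 148, radius_1 = 36, px0_2 = 144, py0_2 = 232, px1_2 = 216, py1_2 = 344, px0_3 = 224, py0_3 = 64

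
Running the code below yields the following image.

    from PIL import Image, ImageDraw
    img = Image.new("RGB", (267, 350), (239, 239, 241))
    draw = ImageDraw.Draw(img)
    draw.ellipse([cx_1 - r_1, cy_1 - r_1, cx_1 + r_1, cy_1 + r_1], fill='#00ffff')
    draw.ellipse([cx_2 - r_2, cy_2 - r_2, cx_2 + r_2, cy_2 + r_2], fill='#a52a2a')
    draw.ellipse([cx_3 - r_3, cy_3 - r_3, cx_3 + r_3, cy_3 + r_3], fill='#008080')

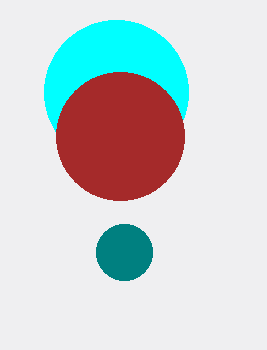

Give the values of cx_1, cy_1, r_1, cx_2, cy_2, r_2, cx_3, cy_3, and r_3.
cx_1 = 116, cy_1 = 92, r_1 = 72, cx_2 = 120, cy_2 = 136, r_2 = 64, cx_3 = 124, cy_3 = 252, r_3 = 28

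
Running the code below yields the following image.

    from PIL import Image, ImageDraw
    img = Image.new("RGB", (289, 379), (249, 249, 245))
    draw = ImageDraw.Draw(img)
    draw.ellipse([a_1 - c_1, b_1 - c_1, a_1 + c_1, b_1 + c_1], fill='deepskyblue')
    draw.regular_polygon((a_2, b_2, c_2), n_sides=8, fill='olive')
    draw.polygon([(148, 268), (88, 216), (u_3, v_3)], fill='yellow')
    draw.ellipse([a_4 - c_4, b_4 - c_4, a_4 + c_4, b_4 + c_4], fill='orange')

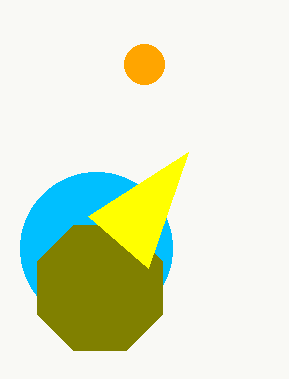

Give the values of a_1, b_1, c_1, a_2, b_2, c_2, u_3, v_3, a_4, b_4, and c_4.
a_1 = 96, b_1 = 248, c_1 = 76, a_2 = 100, b_2 = 288, c_2 = 68, u_3 = 188, v_3 = 152, a_4 = 144, b_4 = 64, c_4 = 20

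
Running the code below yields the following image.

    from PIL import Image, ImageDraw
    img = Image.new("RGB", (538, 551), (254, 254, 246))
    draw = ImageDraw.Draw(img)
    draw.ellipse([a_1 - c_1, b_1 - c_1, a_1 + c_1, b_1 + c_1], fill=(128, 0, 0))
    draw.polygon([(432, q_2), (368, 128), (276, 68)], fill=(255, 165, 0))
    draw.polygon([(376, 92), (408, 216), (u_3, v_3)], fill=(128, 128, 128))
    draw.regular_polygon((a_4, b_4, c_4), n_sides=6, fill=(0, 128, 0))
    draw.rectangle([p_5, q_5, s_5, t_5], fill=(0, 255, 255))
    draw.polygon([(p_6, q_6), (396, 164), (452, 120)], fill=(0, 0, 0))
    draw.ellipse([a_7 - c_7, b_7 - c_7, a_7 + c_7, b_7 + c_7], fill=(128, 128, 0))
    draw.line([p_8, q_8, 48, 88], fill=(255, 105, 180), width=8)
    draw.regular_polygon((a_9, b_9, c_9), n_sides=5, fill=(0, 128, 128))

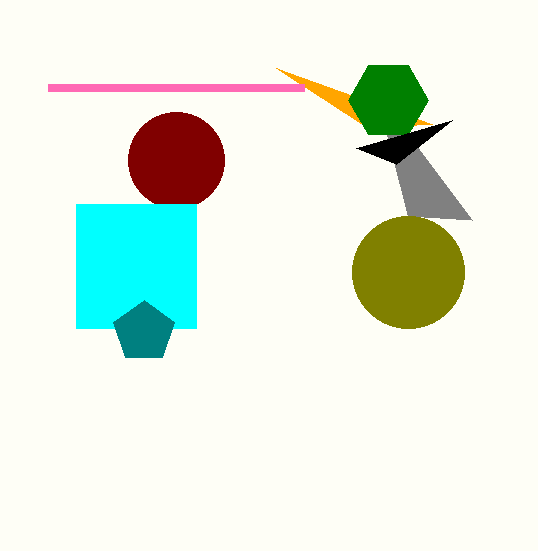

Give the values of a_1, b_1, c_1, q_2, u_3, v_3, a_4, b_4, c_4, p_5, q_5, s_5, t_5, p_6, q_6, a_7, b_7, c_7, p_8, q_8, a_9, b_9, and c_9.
a_1 = 176
b_1 = 160
c_1 = 48
q_2 = 124
u_3 = 472
v_3 = 220
a_4 = 388
b_4 = 100
c_4 = 40
p_5 = 76
q_5 = 204
s_5 = 196
t_5 = 328
p_6 = 356
q_6 = 148
a_7 = 408
b_7 = 272
c_7 = 56
p_8 = 304
q_8 = 88
a_9 = 144
b_9 = 332
c_9 = 32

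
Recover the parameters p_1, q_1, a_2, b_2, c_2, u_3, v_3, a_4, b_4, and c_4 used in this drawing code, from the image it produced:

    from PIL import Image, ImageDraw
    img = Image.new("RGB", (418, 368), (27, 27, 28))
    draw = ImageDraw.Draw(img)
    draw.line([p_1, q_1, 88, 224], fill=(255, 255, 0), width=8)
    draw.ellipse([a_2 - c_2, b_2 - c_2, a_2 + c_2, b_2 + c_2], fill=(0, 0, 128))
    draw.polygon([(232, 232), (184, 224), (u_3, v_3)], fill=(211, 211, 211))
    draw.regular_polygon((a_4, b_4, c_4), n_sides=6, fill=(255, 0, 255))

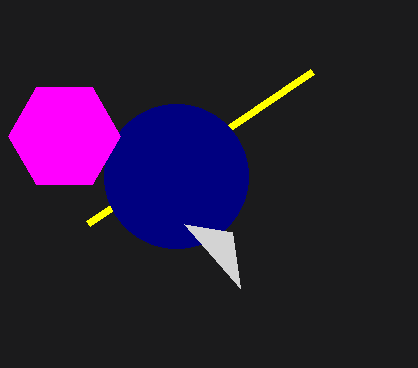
p_1 = 312; q_1 = 72; a_2 = 176; b_2 = 176; c_2 = 72; u_3 = 240; v_3 = 288; a_4 = 64; b_4 = 136; c_4 = 56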